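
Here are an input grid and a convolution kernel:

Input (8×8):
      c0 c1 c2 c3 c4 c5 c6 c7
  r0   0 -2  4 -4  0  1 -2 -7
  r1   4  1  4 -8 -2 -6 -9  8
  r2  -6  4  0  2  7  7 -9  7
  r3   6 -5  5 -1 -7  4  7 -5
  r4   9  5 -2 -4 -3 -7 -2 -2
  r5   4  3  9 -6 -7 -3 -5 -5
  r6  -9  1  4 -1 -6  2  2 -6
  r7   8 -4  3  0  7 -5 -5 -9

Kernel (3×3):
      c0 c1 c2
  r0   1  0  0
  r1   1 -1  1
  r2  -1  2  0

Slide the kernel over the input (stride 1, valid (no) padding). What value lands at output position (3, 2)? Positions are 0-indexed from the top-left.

The receptive field on the input at this output position is [5 -1 -7 / -2 -4 -3 / 9 -6 -7]. Elementwise product with the kernel and sum: 5·1 + -2·1 + -4·-1 + -3·1 + 9·-1 + -6·2.

-17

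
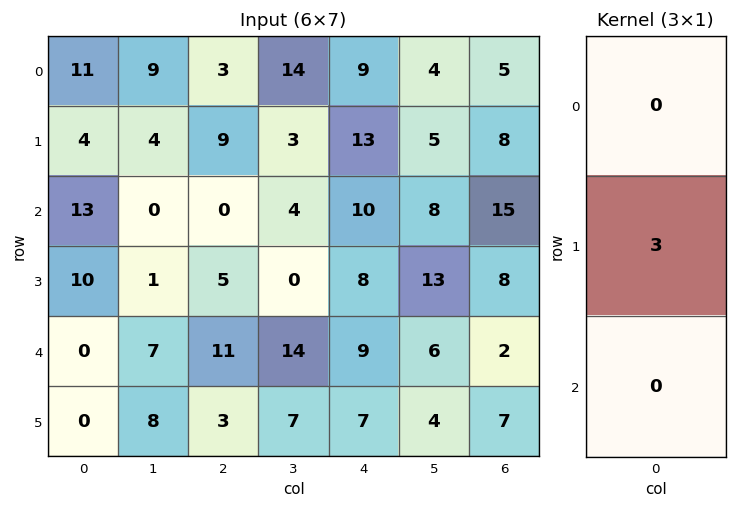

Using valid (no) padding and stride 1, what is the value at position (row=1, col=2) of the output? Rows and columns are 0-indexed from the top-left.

The receptive field on the input at this output position is [9 / 0 / 5]. Elementwise product with the kernel and sum: 0·3.

0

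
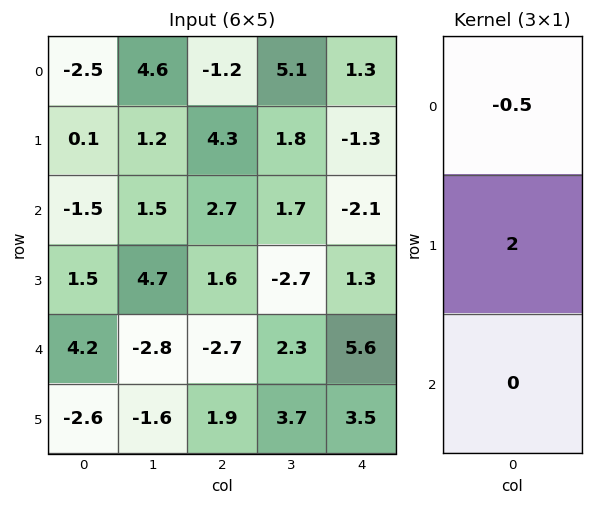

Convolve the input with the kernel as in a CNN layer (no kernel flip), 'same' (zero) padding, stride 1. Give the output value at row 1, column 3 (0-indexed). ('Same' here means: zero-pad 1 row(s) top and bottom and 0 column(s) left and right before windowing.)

1.05

The receptive field on the zero-padded input at this output position is [5.1 / 1.8 / 1.7]. Elementwise product with the kernel and sum: 5.1·-0.5 + 1.8·2.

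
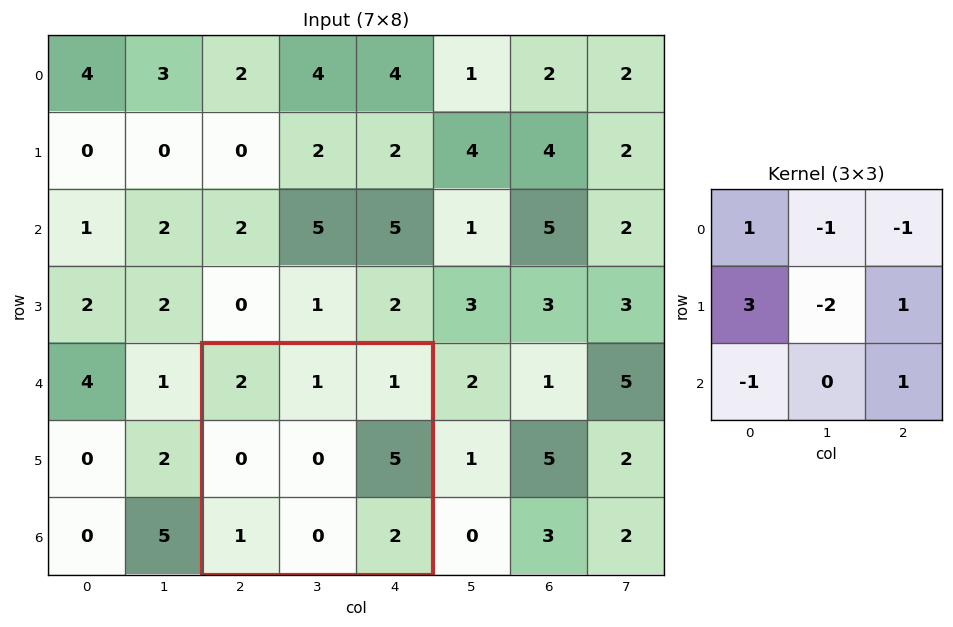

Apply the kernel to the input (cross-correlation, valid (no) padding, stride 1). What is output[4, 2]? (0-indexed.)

6

The receptive field on the input at this output position is [2 1 1 / 0 0 5 / 1 0 2]. Elementwise product with the kernel and sum: 2·1 + 1·-1 + 1·-1 + 0·3 + 0·-2 + 5·1 + 1·-1 + 2·1.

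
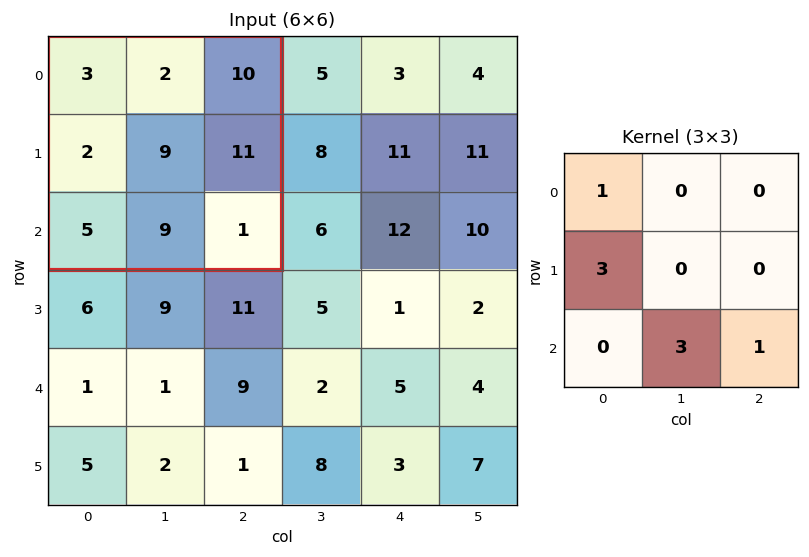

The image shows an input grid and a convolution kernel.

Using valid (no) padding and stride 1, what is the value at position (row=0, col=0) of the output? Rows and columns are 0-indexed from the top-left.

37

The receptive field on the input at this output position is [3 2 10 / 2 9 11 / 5 9 1]. Elementwise product with the kernel and sum: 3·1 + 2·3 + 9·3 + 1·1.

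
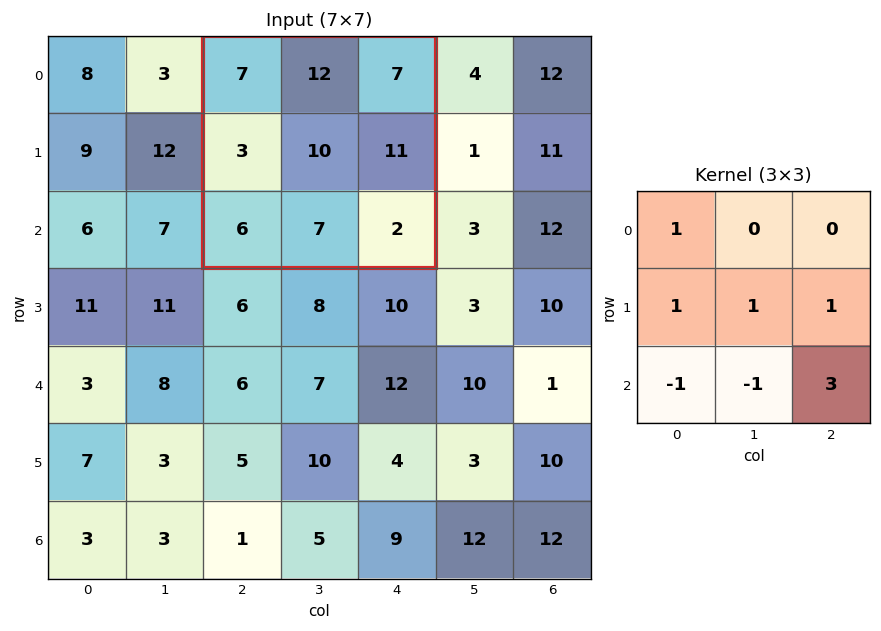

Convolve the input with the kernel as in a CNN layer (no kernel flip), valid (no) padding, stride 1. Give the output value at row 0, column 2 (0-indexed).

24

The receptive field on the input at this output position is [7 12 7 / 3 10 11 / 6 7 2]. Elementwise product with the kernel and sum: 7·1 + 3·1 + 10·1 + 11·1 + 6·-1 + 7·-1 + 2·3.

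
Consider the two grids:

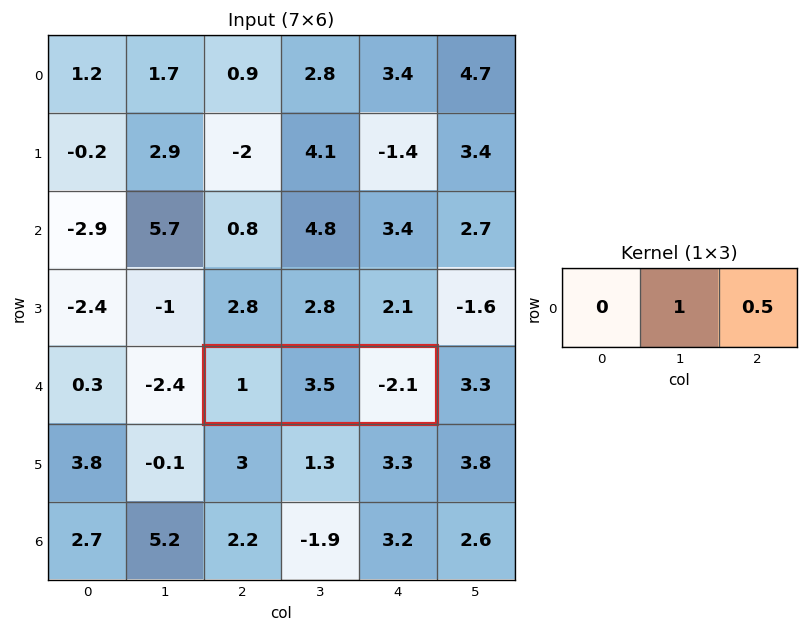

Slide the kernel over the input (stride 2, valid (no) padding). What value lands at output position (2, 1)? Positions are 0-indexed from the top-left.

The receptive field on the input at this output position is [1 3.5 -2.1]. Elementwise product with the kernel and sum: 3.5·1 + -2.1·0.5.

2.45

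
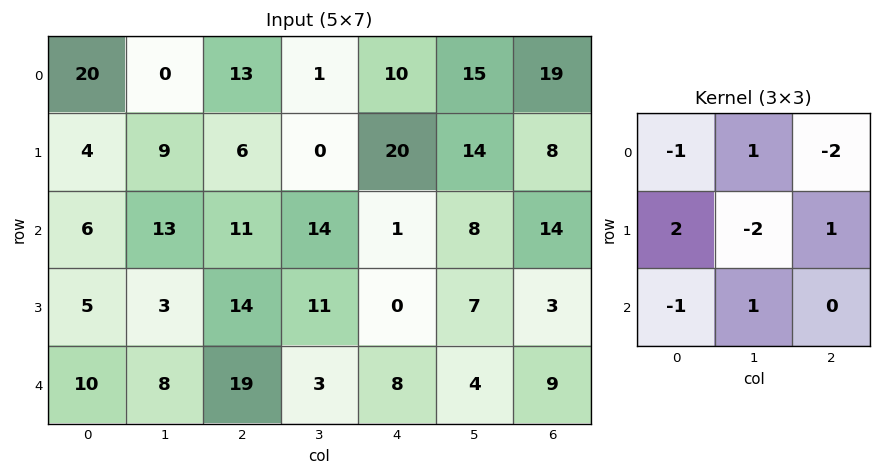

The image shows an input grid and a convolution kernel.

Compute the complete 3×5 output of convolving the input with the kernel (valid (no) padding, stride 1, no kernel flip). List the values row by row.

-43 15 3 -60 -6
-12 26 -54 15 -15
1 -30 -9 5 -36

Output[0,0]: The receptive field on the input at this output position is [20 0 13 / 4 9 6 / 6 13 11]. Elementwise product with the kernel and sum: 20·-1 + 0·1 + 13·-2 + 4·2 + 9·-2 + 6·1 + 6·-1 + 13·1.
Output[0,1]: The receptive field on the input at this output position is [0 13 1 / 9 6 0 / 13 11 14]. Elementwise product with the kernel and sum: 0·-1 + 13·1 + 1·-2 + 9·2 + 6·-2 + 0·1 + 13·-1 + 11·1.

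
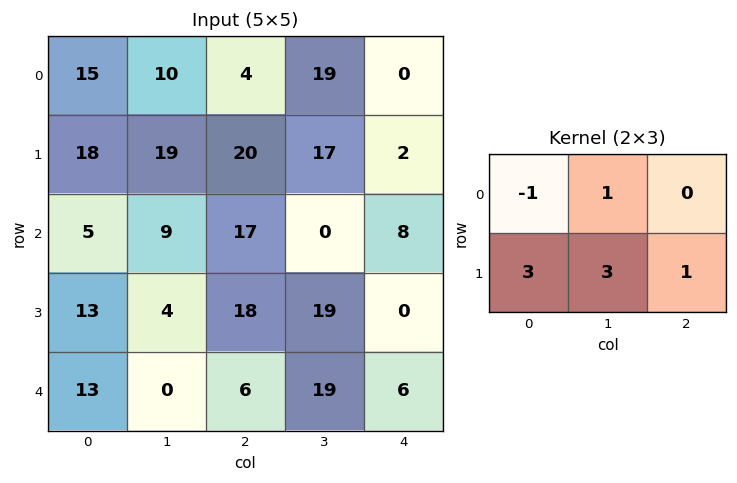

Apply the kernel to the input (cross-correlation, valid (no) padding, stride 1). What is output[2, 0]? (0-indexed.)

The receptive field on the input at this output position is [5 9 17 / 13 4 18]. Elementwise product with the kernel and sum: 5·-1 + 9·1 + 13·3 + 4·3 + 18·1.

73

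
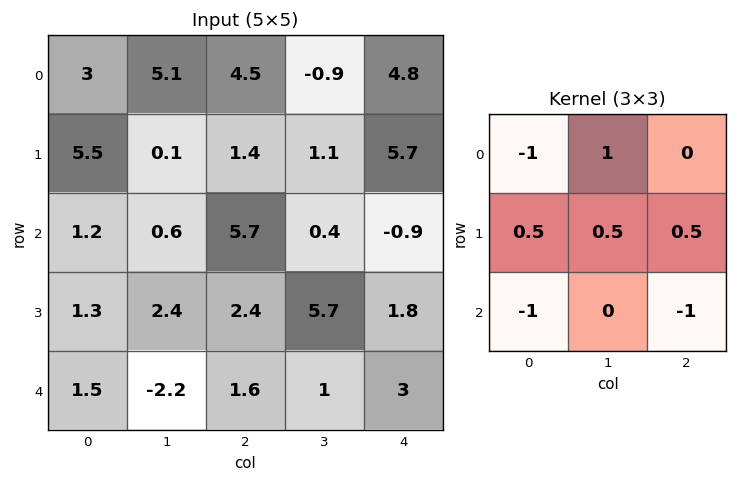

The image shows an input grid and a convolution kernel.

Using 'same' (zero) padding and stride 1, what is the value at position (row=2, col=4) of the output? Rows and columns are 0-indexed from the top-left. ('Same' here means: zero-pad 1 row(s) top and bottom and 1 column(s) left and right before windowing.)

The receptive field on the zero-padded input at this output position is [1.1 5.7 0 / 0.4 -0.9 0 / 5.7 1.8 0]. Elementwise product with the kernel and sum: 1.1·-1 + 5.7·1 + 0.4·0.5 + -0.9·0.5 + 0·0.5 + 5.7·-1 + 0·-1.

-1.35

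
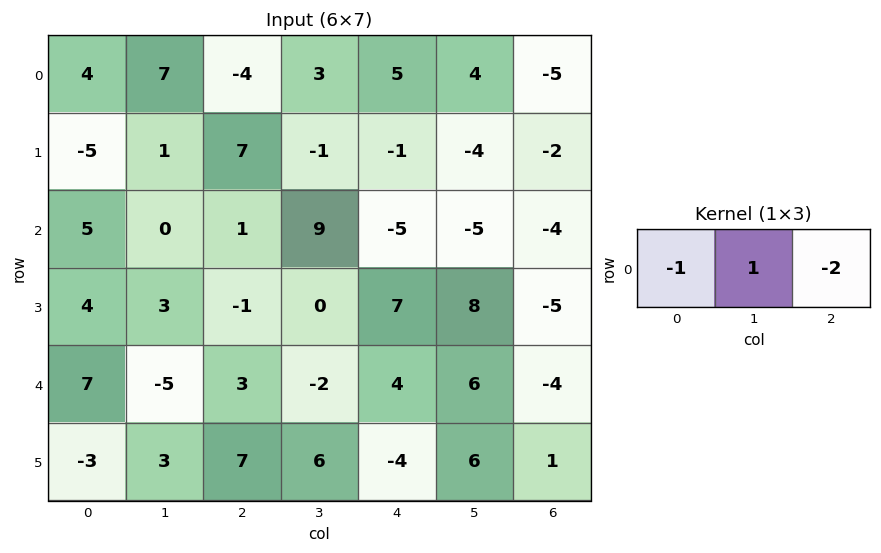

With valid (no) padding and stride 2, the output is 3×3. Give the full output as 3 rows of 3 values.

Output[0,0]: The receptive field on the input at this output position is [4 7 -4]. Elementwise product with the kernel and sum: 4·-1 + 7·1 + -4·-2.

11 -3 9
-7 18 8
-18 -13 10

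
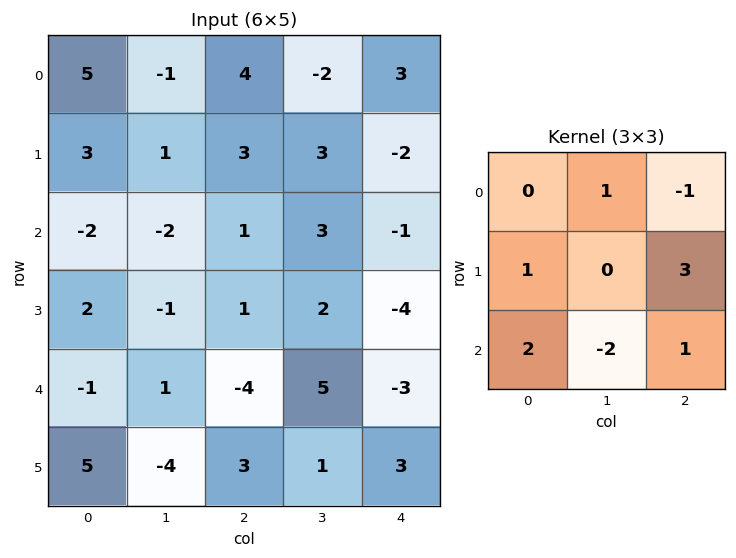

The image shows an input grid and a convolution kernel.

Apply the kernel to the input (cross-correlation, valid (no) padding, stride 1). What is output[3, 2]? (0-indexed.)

The receptive field on the input at this output position is [1 2 -4 / -4 5 -3 / 3 1 3]. Elementwise product with the kernel and sum: 2·1 + -4·-1 + -4·1 + -3·3 + 3·2 + 1·-2 + 3·1.

0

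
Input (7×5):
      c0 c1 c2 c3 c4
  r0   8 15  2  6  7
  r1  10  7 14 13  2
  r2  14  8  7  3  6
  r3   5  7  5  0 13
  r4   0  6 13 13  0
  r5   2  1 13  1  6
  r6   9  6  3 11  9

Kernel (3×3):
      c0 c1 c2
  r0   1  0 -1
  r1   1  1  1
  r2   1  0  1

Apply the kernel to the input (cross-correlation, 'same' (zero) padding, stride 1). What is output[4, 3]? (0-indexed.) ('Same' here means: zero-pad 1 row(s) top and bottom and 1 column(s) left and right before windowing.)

37

The receptive field on the zero-padded input at this output position is [5 0 13 / 13 13 0 / 13 1 6]. Elementwise product with the kernel and sum: 5·1 + 13·-1 + 13·1 + 13·1 + 0·1 + 13·1 + 6·1.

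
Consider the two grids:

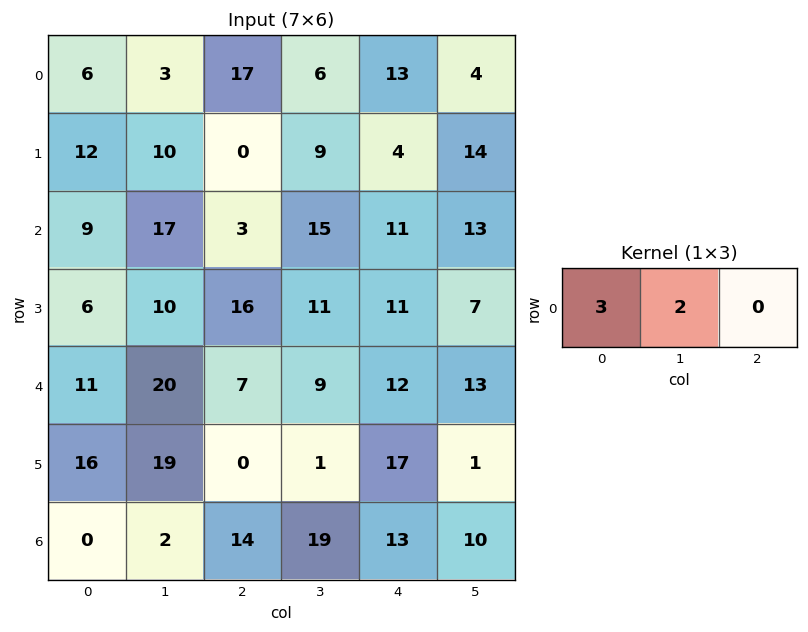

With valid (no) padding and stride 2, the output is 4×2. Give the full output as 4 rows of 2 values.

24 63
61 39
73 39
4 80

Output[0,0]: The receptive field on the input at this output position is [6 3 17]. Elementwise product with the kernel and sum: 6·3 + 3·2.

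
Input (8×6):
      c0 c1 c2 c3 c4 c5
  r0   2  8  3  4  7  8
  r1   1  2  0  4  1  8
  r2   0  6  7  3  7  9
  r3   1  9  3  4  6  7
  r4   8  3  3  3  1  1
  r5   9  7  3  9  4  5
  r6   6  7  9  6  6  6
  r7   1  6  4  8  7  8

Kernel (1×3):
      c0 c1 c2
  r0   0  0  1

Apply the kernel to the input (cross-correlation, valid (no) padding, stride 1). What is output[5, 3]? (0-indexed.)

5

The receptive field on the input at this output position is [9 4 5]. Elementwise product with the kernel and sum: 5·1.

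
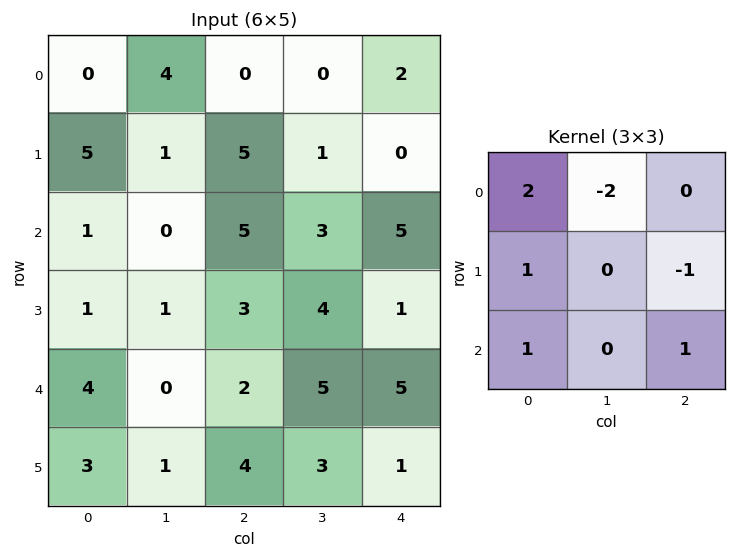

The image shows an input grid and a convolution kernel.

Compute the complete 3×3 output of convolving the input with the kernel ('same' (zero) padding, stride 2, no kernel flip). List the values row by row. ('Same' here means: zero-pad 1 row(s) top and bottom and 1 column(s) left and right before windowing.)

-3 6 1
-9 -6 9
-1 -5 14

Output[0,0]: The receptive field on the zero-padded input at this output position is [0 0 0 / 0 0 4 / 0 5 1]. Elementwise product with the kernel and sum: 0·2 + 0·-2 + 0·1 + 4·-1 + 0·1 + 1·1.
Output[0,1]: The receptive field on the zero-padded input at this output position is [0 0 0 / 4 0 0 / 1 5 1]. Elementwise product with the kernel and sum: 0·2 + 0·-2 + 4·1 + 0·-1 + 1·1 + 1·1.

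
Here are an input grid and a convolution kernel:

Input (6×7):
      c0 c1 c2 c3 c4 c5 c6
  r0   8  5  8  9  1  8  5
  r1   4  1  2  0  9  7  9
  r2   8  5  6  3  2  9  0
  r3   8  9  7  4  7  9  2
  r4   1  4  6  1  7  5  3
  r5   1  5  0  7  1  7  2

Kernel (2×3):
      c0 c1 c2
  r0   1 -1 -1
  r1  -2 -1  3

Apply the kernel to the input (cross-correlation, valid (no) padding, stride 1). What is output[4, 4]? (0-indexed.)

-4

The receptive field on the input at this output position is [7 5 3 / 1 7 2]. Elementwise product with the kernel and sum: 7·1 + 5·-1 + 3·-1 + 1·-2 + 7·-1 + 2·3.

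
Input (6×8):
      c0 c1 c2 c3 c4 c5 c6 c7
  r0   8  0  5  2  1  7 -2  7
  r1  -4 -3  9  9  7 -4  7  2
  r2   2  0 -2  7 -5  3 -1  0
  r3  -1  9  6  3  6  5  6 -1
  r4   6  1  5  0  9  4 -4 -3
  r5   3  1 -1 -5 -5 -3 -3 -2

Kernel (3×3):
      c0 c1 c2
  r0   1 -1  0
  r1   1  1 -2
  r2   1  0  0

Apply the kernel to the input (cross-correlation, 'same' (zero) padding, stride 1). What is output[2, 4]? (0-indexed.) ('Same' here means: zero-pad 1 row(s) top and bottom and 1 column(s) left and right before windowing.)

The receptive field on the zero-padded input at this output position is [9 7 -4 / 7 -5 3 / 3 6 5]. Elementwise product with the kernel and sum: 9·1 + 7·-1 + 7·1 + -5·1 + 3·-2 + 3·1.

1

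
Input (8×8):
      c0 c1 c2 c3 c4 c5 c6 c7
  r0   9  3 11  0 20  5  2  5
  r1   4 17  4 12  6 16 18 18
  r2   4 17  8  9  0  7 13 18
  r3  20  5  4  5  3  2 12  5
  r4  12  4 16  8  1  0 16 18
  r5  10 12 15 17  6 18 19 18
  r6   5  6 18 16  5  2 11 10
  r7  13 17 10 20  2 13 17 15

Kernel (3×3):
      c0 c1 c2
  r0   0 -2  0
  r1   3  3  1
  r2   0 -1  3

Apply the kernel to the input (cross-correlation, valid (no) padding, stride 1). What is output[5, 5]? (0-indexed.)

39

The receptive field on the input at this output position is [18 19 18 / 2 11 10 / 13 17 15]. Elementwise product with the kernel and sum: 19·-2 + 2·3 + 11·3 + 10·1 + 17·-1 + 15·3.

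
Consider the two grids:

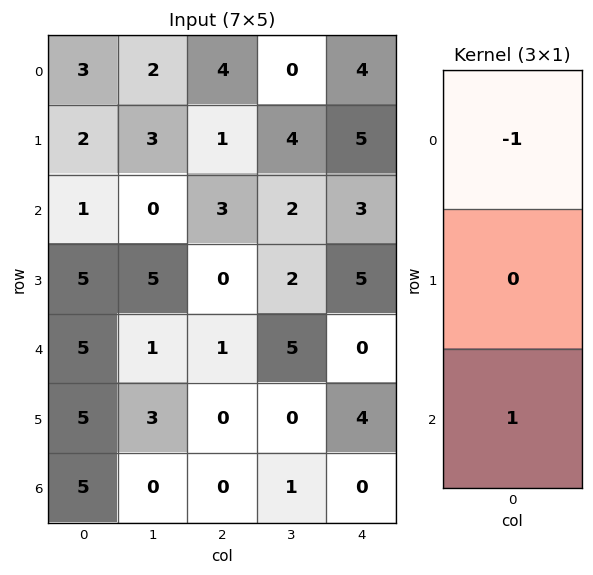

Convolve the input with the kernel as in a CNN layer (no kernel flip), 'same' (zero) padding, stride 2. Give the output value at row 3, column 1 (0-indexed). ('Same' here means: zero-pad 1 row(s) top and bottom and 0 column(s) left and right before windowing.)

0

The receptive field on the zero-padded input at this output position is [0 / 0 / 0]. Elementwise product with the kernel and sum: 0·-1 + 0·1.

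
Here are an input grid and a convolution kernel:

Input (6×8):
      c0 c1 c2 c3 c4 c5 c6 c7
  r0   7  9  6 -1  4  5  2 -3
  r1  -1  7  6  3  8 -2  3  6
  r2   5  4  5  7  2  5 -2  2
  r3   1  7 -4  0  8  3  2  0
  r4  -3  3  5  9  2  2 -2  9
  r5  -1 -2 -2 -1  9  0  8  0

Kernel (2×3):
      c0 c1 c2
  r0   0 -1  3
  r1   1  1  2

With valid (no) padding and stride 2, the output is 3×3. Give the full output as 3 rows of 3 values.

27 38 13
11 11 4
5 12 17

Output[0,0]: The receptive field on the input at this output position is [7 9 6 / -1 7 6]. Elementwise product with the kernel and sum: 9·-1 + 6·3 + -1·1 + 7·1 + 6·2.
Output[0,1]: The receptive field on the input at this output position is [6 -1 4 / 6 3 8]. Elementwise product with the kernel and sum: -1·-1 + 4·3 + 6·1 + 3·1 + 8·2.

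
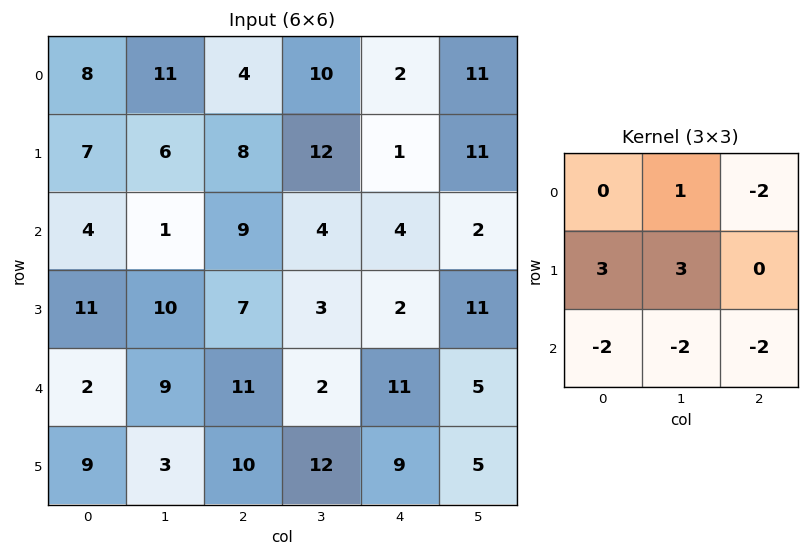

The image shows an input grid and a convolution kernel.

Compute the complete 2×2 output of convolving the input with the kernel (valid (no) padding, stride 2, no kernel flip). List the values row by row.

14 32
2 -22

Output[0,0]: The receptive field on the input at this output position is [8 11 4 / 7 6 8 / 4 1 9]. Elementwise product with the kernel and sum: 11·1 + 4·-2 + 7·3 + 6·3 + 4·-2 + 1·-2 + 9·-2.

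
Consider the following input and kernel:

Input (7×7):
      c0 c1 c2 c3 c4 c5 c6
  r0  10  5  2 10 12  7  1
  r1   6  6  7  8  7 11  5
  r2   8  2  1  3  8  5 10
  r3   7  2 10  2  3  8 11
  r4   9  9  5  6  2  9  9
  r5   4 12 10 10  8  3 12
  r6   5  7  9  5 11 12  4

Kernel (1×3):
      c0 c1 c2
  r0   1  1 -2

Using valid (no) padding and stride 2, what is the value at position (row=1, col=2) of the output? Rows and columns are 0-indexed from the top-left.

The receptive field on the input at this output position is [8 5 10]. Elementwise product with the kernel and sum: 8·1 + 5·1 + 10·-2.

-7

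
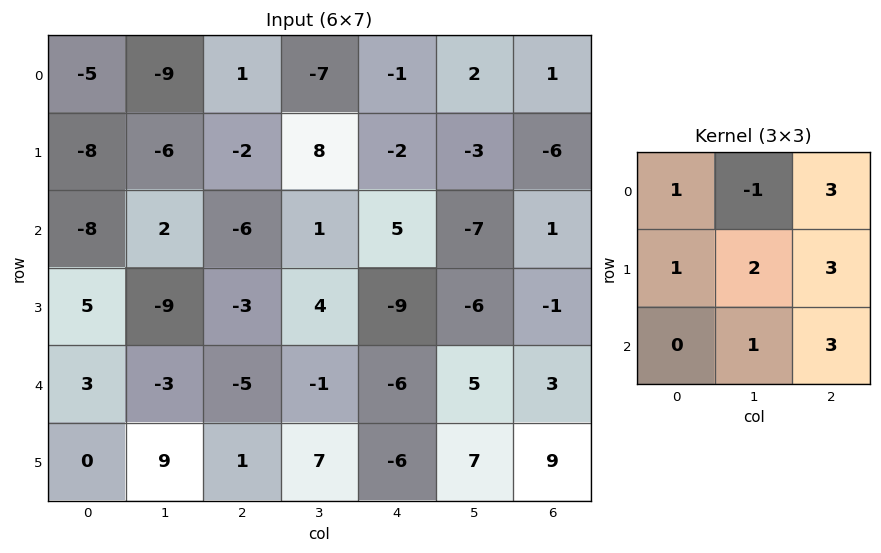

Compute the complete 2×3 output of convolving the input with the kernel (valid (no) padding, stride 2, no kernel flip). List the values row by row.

Output[0,0]: The receptive field on the input at this output position is [-5 -9 1 / -8 -6 -2 / -8 2 -6]. Elementwise product with the kernel and sum: -5·1 + -9·-1 + 1·3 + -8·1 + -6·2 + -2·3 + 2·1 + -6·3.
Output[0,1]: The receptive field on the input at this output position is [1 -7 -1 / -2 8 -2 / -6 1 5]. Elementwise product with the kernel and sum: 1·1 + -7·-1 + -1·3 + -2·1 + 8·2 + -2·3 + 1·1 + 5·3.

-35 29 -30
-68 -33 5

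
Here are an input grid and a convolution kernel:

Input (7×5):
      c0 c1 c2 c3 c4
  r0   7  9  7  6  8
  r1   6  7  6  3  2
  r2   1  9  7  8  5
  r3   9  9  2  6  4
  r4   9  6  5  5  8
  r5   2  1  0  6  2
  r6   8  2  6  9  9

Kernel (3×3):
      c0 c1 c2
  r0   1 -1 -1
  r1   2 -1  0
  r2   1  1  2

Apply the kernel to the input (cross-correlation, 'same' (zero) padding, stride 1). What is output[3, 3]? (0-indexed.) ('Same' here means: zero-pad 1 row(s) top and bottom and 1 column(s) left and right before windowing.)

18

The receptive field on the zero-padded input at this output position is [7 8 5 / 2 6 4 / 5 5 8]. Elementwise product with the kernel and sum: 7·1 + 8·-1 + 5·-1 + 2·2 + 6·-1 + 5·1 + 5·1 + 8·2.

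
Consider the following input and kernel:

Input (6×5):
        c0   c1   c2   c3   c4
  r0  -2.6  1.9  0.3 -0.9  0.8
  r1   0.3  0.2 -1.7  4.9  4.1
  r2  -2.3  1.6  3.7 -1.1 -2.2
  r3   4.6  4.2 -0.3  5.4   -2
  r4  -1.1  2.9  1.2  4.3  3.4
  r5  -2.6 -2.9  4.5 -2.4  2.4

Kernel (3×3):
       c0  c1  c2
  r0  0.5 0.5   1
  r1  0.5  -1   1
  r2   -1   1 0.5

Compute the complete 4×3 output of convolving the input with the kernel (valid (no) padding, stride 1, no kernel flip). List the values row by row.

Output[0,0]: The receptive field on the input at this output position is [-2.6 1.9 0.3 / 0.3 0.2 -1.7 / -2.3 1.6 3.7]. Elementwise product with the kernel and sum: -2.6·0.5 + 1.9·0.5 + 0.3·1 + 0.3·0.5 + 0.2·-1 + -1.7·1 + -2.3·-1 + 1.6·1 + 3.7·0.5.

3.95 8.45 -7.05
-1.05 -1.65 11.15
5.75 9.8 -3.65
3.8 18.1 -5.45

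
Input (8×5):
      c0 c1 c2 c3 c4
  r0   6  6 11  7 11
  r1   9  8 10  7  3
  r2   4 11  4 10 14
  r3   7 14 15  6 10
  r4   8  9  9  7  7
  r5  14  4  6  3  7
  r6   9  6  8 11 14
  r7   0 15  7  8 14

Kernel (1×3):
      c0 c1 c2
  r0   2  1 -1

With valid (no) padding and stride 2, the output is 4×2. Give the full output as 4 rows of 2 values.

7 18
15 4
16 18
16 13

Output[0,0]: The receptive field on the input at this output position is [6 6 11]. Elementwise product with the kernel and sum: 6·2 + 6·1 + 11·-1.
Output[0,1]: The receptive field on the input at this output position is [11 7 11]. Elementwise product with the kernel and sum: 11·2 + 7·1 + 11·-1.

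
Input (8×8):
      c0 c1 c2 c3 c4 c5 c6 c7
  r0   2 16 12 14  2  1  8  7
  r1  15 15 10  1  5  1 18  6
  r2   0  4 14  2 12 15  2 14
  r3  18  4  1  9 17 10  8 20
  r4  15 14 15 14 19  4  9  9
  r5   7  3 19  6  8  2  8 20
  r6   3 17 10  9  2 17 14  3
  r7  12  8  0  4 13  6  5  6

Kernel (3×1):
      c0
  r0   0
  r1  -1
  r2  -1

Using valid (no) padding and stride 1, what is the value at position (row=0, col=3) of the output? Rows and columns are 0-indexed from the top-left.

-3

The receptive field on the input at this output position is [14 / 1 / 2]. Elementwise product with the kernel and sum: 1·-1 + 2·-1.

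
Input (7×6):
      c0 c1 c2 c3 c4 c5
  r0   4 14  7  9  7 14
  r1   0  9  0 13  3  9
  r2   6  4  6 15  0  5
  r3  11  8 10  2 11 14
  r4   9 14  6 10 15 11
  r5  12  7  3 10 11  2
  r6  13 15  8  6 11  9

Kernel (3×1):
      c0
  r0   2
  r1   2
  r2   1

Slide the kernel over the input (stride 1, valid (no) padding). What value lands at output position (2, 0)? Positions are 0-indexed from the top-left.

43

The receptive field on the input at this output position is [6 / 11 / 9]. Elementwise product with the kernel and sum: 6·2 + 11·2 + 9·1.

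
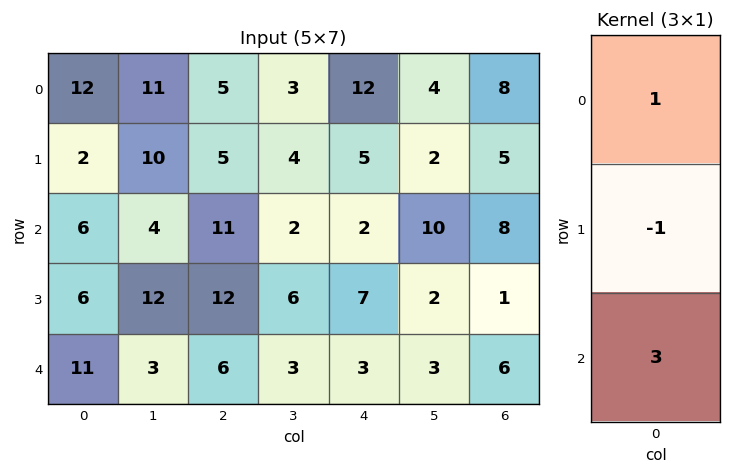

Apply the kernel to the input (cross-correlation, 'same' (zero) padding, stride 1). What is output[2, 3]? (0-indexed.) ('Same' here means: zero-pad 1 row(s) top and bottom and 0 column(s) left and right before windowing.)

20

The receptive field on the zero-padded input at this output position is [4 / 2 / 6]. Elementwise product with the kernel and sum: 4·1 + 2·-1 + 6·3.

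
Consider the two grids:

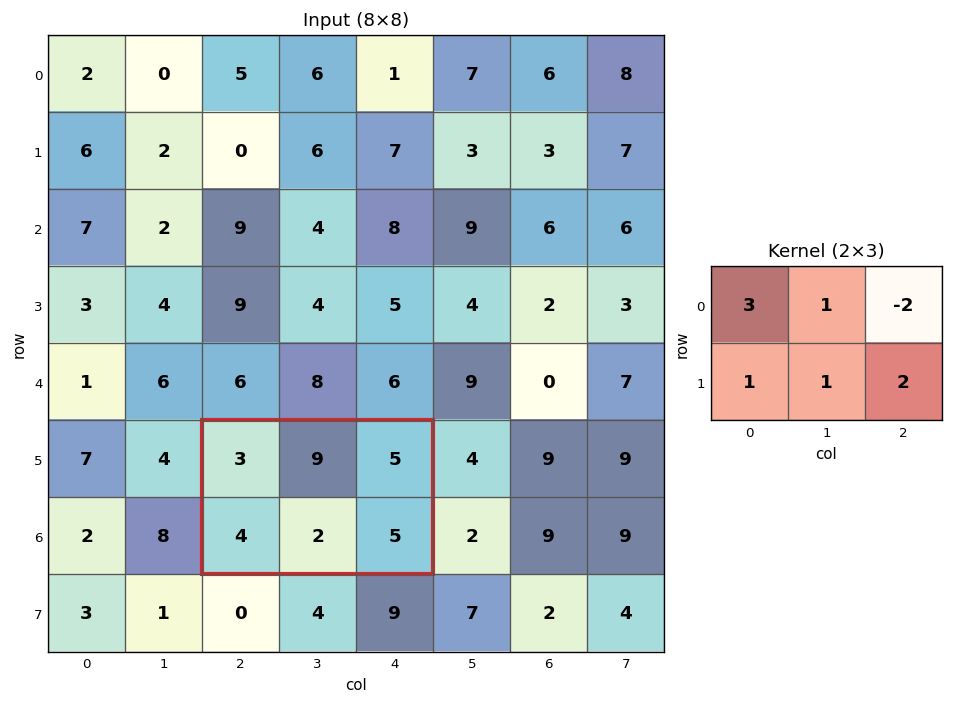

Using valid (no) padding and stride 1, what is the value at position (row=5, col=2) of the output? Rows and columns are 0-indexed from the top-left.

The receptive field on the input at this output position is [3 9 5 / 4 2 5]. Elementwise product with the kernel and sum: 3·3 + 9·1 + 5·-2 + 4·1 + 2·1 + 5·2.

24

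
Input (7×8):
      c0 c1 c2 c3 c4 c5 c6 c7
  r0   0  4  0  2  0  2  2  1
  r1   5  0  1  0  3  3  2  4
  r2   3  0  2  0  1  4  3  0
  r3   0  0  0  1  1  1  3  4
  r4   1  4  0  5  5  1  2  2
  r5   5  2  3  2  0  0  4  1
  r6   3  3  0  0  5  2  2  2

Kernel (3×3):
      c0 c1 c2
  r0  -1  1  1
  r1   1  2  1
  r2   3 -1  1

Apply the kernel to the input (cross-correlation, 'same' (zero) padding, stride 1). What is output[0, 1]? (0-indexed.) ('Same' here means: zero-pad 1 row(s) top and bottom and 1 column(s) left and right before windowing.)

The receptive field on the zero-padded input at this output position is [0 0 0 / 0 4 0 / 5 0 1]. Elementwise product with the kernel and sum: 0·-1 + 0·1 + 0·1 + 0·1 + 4·2 + 0·1 + 5·3 + 0·-1 + 1·1.

24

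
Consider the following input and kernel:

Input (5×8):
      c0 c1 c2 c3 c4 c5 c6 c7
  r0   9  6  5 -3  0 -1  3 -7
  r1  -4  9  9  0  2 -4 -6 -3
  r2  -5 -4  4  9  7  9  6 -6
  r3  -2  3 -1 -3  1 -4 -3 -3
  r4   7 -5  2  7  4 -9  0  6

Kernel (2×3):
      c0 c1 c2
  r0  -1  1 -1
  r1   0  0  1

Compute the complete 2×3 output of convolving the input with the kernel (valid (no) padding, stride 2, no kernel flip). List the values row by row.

1 -6 -10
-4 -1 -7

Output[0,0]: The receptive field on the input at this output position is [9 6 5 / -4 9 9]. Elementwise product with the kernel and sum: 9·-1 + 6·1 + 5·-1 + 9·1.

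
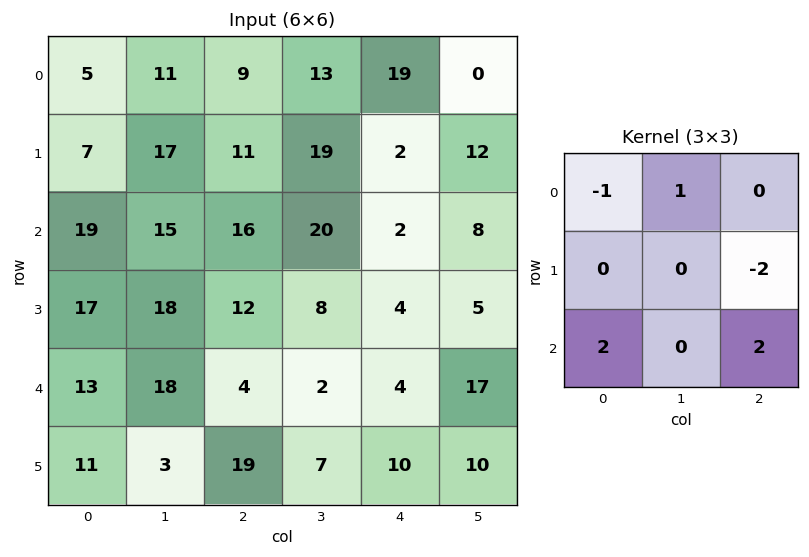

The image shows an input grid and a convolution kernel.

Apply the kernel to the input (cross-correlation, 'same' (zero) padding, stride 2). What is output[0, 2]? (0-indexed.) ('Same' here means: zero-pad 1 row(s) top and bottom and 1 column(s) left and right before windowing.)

62

The receptive field on the zero-padded input at this output position is [0 0 0 / 13 19 0 / 19 2 12]. Elementwise product with the kernel and sum: 0·-1 + 0·1 + 0·-2 + 19·2 + 12·2.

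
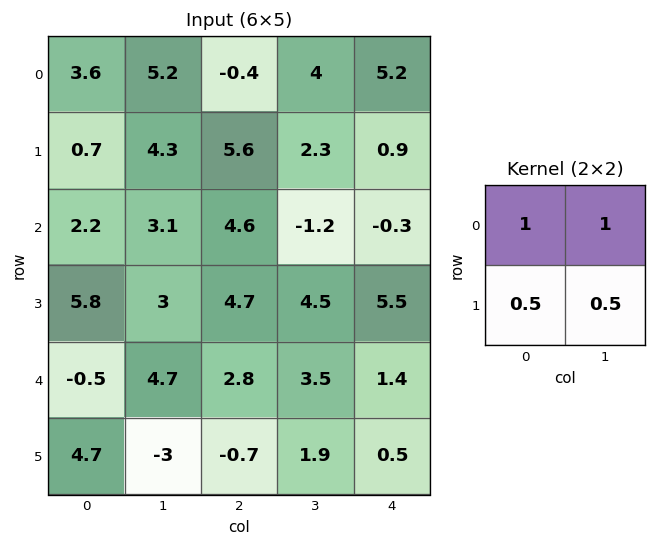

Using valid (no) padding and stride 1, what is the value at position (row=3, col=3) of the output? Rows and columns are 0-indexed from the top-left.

12.45

The receptive field on the input at this output position is [4.5 5.5 / 3.5 1.4]. Elementwise product with the kernel and sum: 4.5·1 + 5.5·1 + 3.5·0.5 + 1.4·0.5.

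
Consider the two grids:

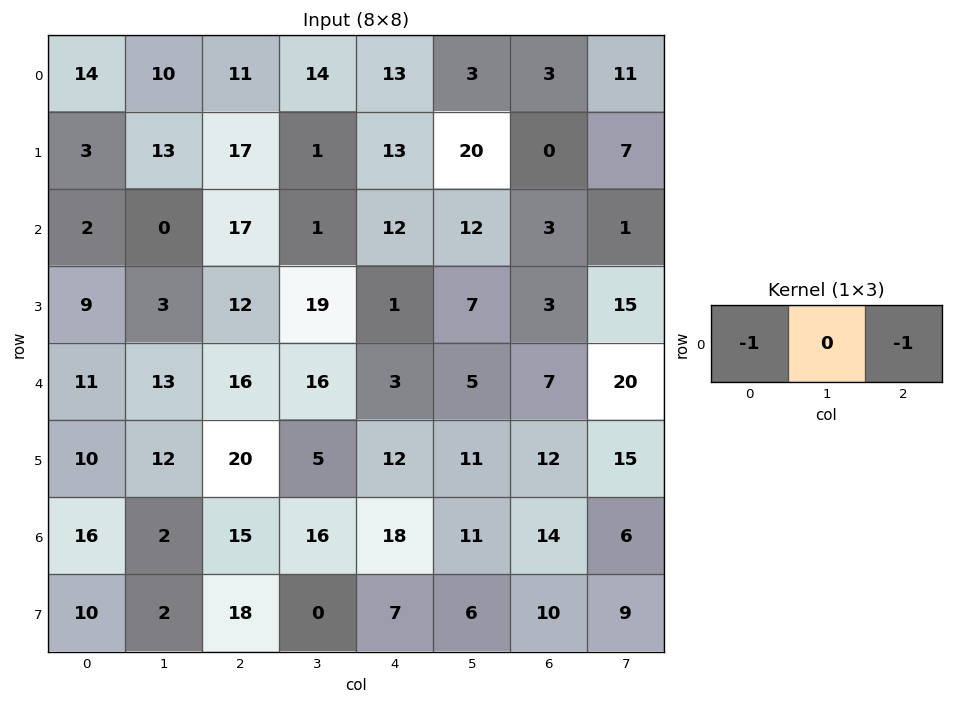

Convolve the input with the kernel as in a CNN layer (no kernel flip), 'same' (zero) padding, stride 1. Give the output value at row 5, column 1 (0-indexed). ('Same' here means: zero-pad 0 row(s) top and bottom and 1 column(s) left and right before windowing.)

The receptive field on the zero-padded input at this output position is [10 12 20]. Elementwise product with the kernel and sum: 10·-1 + 20·-1.

-30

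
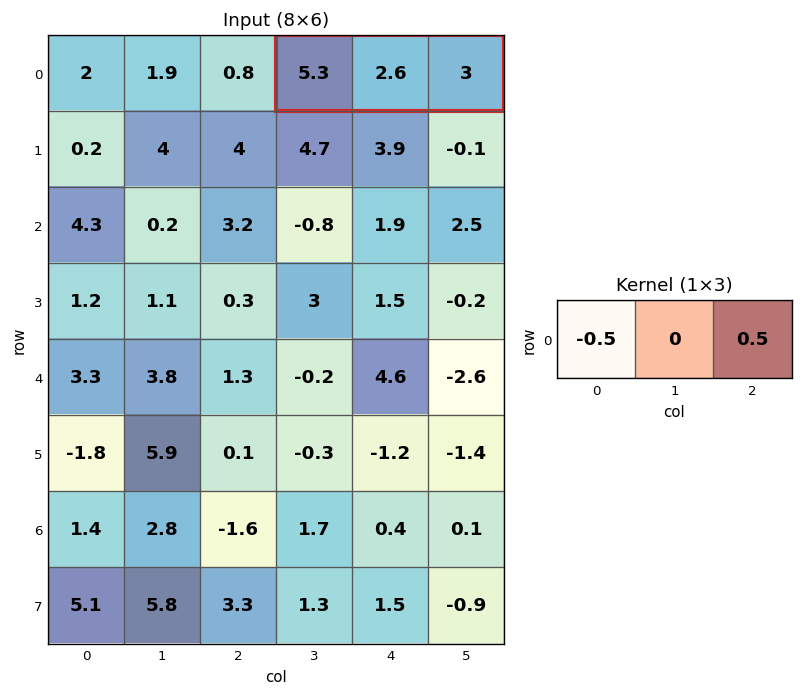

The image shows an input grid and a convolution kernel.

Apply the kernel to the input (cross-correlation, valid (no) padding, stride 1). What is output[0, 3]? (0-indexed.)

The receptive field on the input at this output position is [5.3 2.6 3]. Elementwise product with the kernel and sum: 5.3·-0.5 + 3·0.5.

-1.15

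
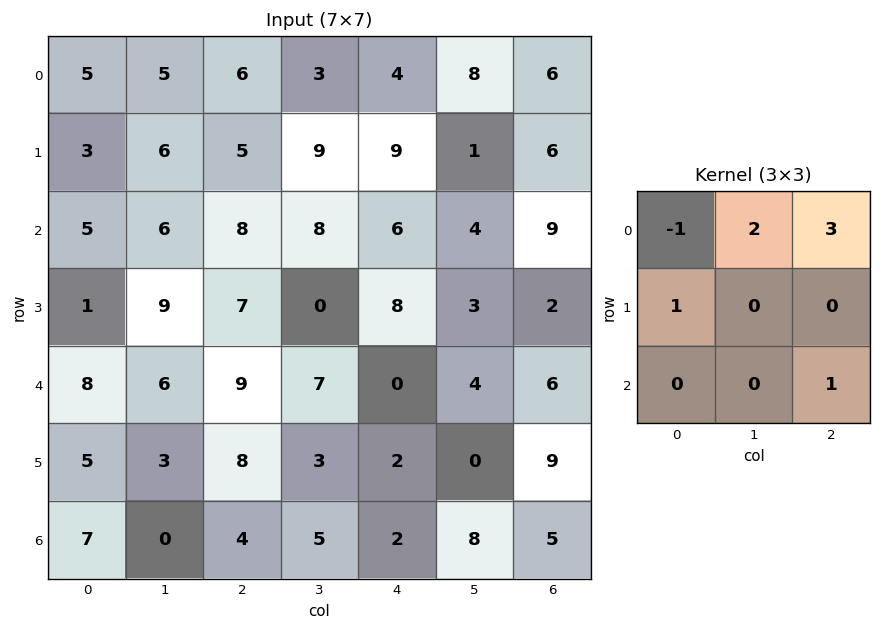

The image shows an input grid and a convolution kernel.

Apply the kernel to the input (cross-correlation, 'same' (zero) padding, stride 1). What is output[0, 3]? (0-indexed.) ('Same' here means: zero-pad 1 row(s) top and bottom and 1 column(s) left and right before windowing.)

The receptive field on the zero-padded input at this output position is [0 0 0 / 6 3 4 / 5 9 9]. Elementwise product with the kernel and sum: 0·-1 + 0·2 + 0·3 + 6·1 + 9·1.

15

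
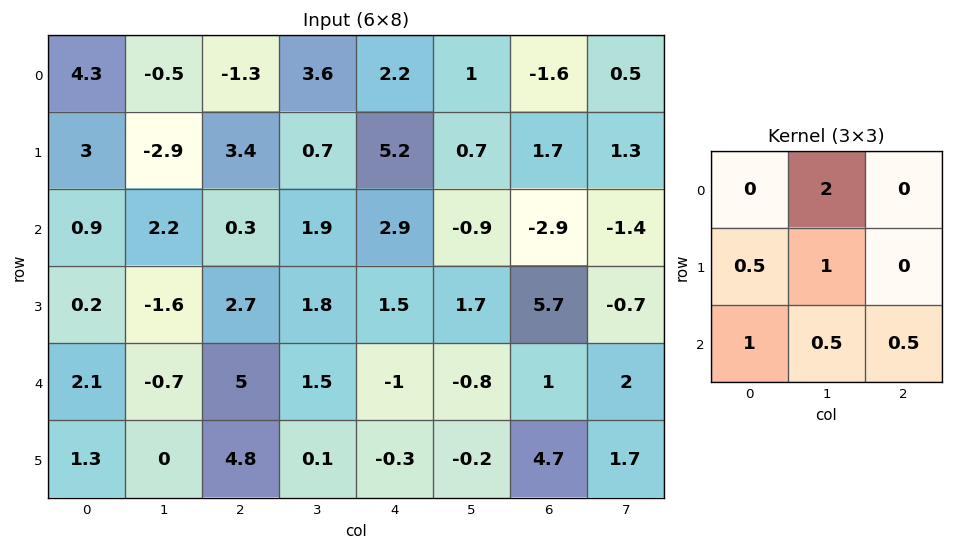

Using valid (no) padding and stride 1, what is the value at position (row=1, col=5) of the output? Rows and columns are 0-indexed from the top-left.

4.25

The receptive field on the input at this output position is [0.7 1.7 1.3 / -0.9 -2.9 -1.4 / 1.7 5.7 -0.7]. Elementwise product with the kernel and sum: 1.7·2 + -0.9·0.5 + -2.9·1 + 1.7·1 + 5.7·0.5 + -0.7·0.5.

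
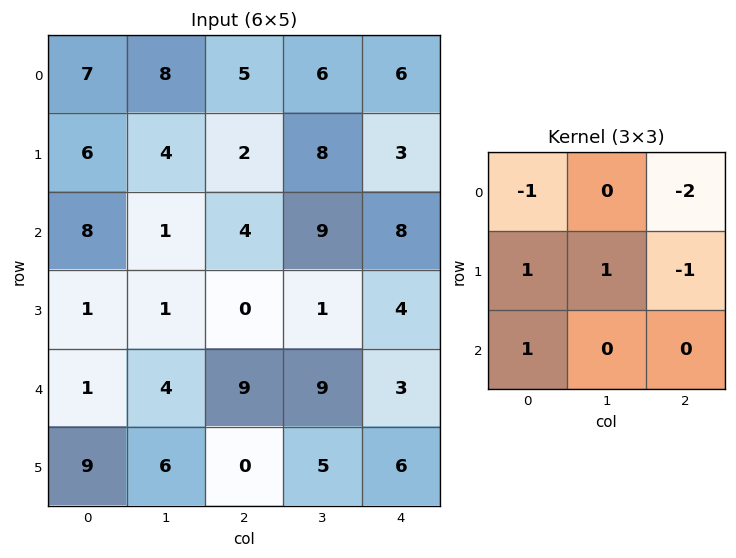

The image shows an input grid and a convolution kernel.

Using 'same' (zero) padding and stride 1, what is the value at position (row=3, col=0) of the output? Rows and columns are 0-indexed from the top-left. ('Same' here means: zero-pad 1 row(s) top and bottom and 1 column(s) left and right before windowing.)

-2

The receptive field on the zero-padded input at this output position is [0 8 1 / 0 1 1 / 0 1 4]. Elementwise product with the kernel and sum: 0·-1 + 1·-2 + 0·1 + 1·1 + 1·-1 + 0·1.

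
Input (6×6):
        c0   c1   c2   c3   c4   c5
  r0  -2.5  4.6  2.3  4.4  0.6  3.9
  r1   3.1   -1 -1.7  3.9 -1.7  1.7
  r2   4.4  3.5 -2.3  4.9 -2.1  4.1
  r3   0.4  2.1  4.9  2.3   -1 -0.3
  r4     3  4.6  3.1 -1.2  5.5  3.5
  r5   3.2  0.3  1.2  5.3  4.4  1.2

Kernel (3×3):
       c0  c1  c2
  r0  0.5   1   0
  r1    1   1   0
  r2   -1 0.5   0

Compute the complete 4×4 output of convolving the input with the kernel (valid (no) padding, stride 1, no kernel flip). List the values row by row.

Output[0,0]: The receptive field on the input at this output position is [-2.5 4.6 2.3 / 3.1 -1 -1.7 / 4.4 3.5 -2.3]. Elementwise product with the kernel and sum: -2.5·0.5 + 4.6·1 + 3.1·1 + -1·1 + 4.4·-1 + 3.5·0.5.

2.8 -2.75 12.5 -0.95
9.1 -0.65 1.9 0.25
7.5 3.4 7.25 5.6
6.85 13.95 8.1 1.35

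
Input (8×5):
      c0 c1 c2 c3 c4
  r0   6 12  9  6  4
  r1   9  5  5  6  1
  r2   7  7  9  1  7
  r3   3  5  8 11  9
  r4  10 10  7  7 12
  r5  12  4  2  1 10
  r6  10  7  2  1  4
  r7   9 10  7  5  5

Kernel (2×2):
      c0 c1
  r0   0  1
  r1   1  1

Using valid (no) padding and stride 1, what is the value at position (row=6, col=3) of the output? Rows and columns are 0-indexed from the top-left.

14

The receptive field on the input at this output position is [1 4 / 5 5]. Elementwise product with the kernel and sum: 4·1 + 5·1 + 5·1.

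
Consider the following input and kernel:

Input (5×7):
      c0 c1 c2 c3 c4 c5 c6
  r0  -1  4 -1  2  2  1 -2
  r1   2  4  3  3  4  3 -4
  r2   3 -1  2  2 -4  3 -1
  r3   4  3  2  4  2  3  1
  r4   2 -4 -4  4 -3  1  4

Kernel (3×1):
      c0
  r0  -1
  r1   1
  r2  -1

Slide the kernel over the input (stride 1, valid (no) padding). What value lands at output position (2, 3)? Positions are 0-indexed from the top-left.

-2

The receptive field on the input at this output position is [2 / 4 / 4]. Elementwise product with the kernel and sum: 2·-1 + 4·1 + 4·-1.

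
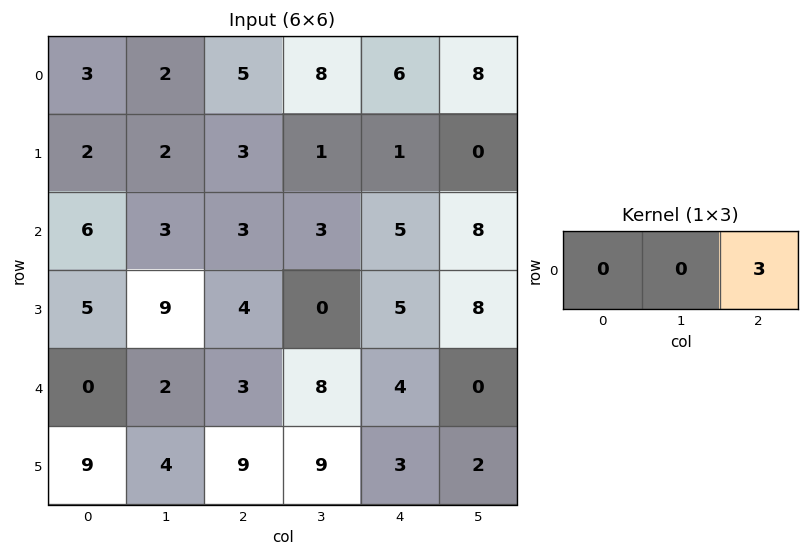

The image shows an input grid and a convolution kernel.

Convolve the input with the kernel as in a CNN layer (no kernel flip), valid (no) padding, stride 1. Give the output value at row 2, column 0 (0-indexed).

The receptive field on the input at this output position is [6 3 3]. Elementwise product with the kernel and sum: 3·3.

9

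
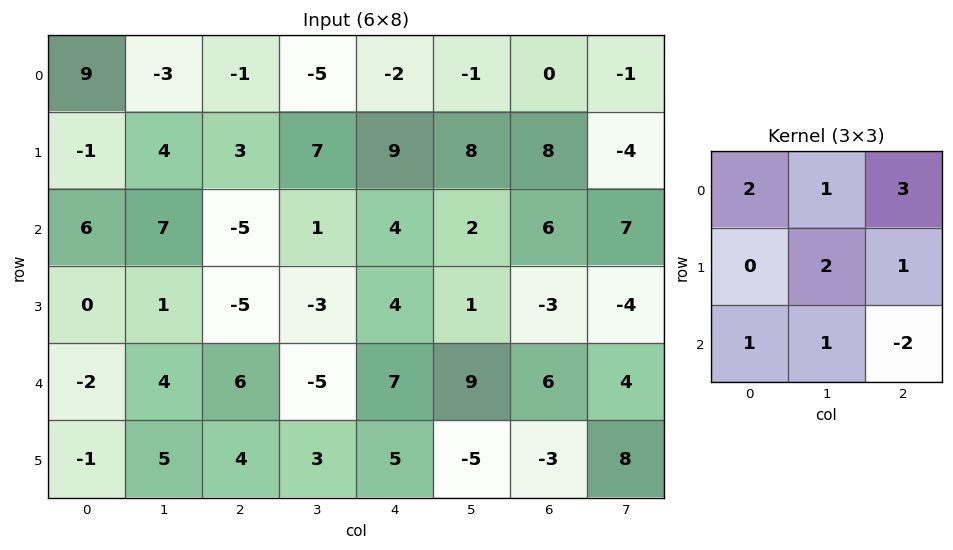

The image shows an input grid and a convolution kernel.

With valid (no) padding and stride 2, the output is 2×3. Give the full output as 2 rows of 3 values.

Output[0,0]: The receptive field on the input at this output position is [9 -3 -1 / -1 4 3 / 6 7 -5]. Elementwise product with the kernel and sum: 9·2 + -3·1 + -1·3 + 4·2 + 3·1 + 6·1 + 7·1 + -5·-2.
Output[0,1]: The receptive field on the input at this output position is [-1 -5 -2 / 3 7 9 / -5 1 4]. Elementwise product with the kernel and sum: -1·2 + -5·1 + -2·3 + 7·2 + 9·1 + -5·1 + 1·1 + 4·-2.

46 -2 13
-9 -12 31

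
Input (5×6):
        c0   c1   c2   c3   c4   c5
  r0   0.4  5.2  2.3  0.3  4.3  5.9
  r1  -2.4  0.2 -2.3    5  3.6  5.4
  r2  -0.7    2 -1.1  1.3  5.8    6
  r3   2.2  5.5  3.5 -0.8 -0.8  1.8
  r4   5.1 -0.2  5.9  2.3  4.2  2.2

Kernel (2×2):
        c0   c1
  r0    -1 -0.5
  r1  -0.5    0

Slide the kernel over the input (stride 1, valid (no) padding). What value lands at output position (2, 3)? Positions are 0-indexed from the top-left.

-3.8

The receptive field on the input at this output position is [1.3 5.8 / -0.8 -0.8]. Elementwise product with the kernel and sum: 1.3·-1 + 5.8·-0.5 + -0.8·-0.5.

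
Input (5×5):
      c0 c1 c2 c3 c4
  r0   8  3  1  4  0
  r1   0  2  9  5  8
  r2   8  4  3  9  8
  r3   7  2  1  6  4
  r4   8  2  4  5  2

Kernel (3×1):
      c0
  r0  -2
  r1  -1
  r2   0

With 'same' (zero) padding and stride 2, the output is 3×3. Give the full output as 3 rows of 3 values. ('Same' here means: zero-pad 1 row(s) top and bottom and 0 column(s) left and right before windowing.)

Output[0,0]: The receptive field on the zero-padded input at this output position is [0 / 8 / 0]. Elementwise product with the kernel and sum: 0·-2 + 8·-1.

-8 -1 0
-8 -21 -24
-22 -6 -10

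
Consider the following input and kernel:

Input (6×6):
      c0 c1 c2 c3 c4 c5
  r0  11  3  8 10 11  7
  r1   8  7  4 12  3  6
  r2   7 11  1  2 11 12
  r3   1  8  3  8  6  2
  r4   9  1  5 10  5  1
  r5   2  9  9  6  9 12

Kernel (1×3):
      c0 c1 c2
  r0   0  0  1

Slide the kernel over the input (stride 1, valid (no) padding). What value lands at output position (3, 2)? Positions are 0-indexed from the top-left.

6

The receptive field on the input at this output position is [3 8 6]. Elementwise product with the kernel and sum: 6·1.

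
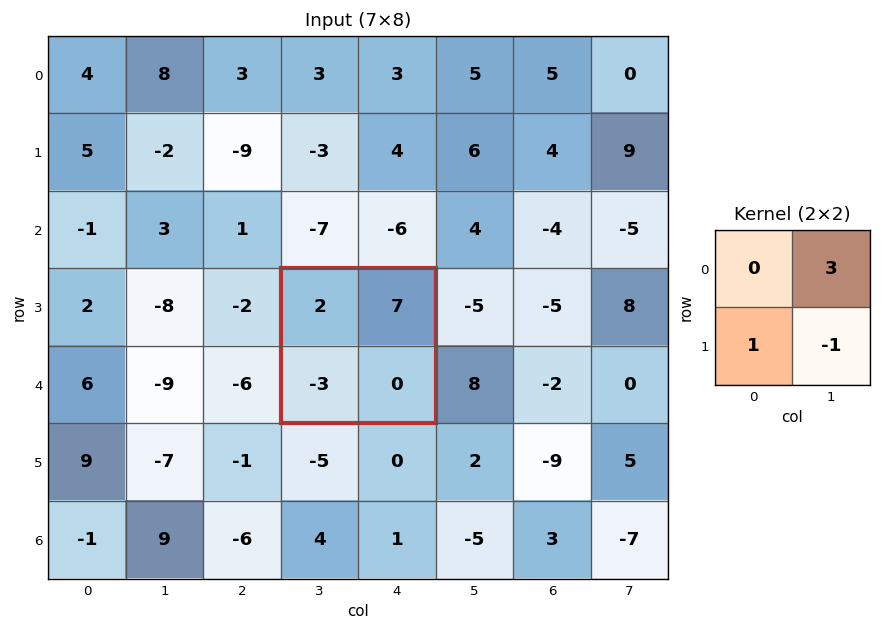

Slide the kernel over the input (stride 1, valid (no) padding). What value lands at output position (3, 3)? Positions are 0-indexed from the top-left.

The receptive field on the input at this output position is [2 7 / -3 0]. Elementwise product with the kernel and sum: 7·3 + -3·1 + 0·-1.

18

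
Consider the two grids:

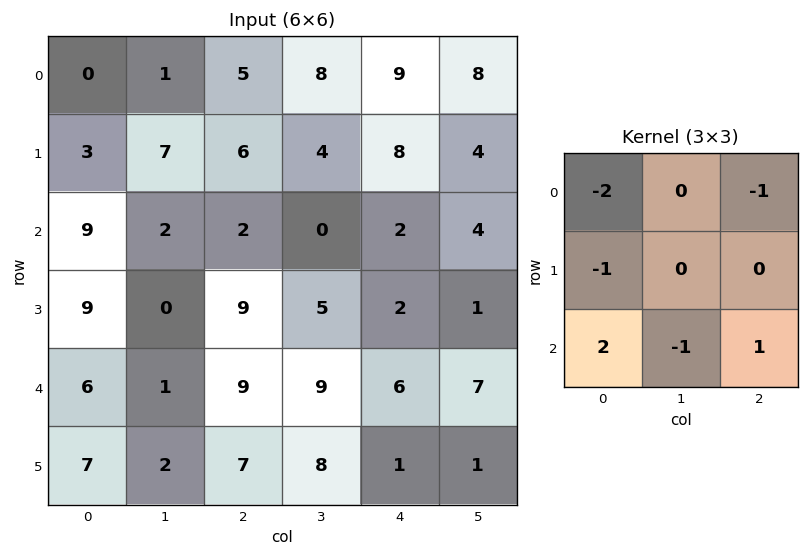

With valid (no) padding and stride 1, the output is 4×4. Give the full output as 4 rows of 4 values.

Output[0,0]: The receptive field on the input at this output position is [0 1 5 / 3 7 6 / 9 2 2]. Elementwise product with the kernel and sum: 0·-2 + 5·-1 + 3·-1 + 9·2 + 2·-1 + 2·1.

10 -15 -19 -26
6 -24 -7 -3
-9 -2 0 10
-14 -1 -22 -4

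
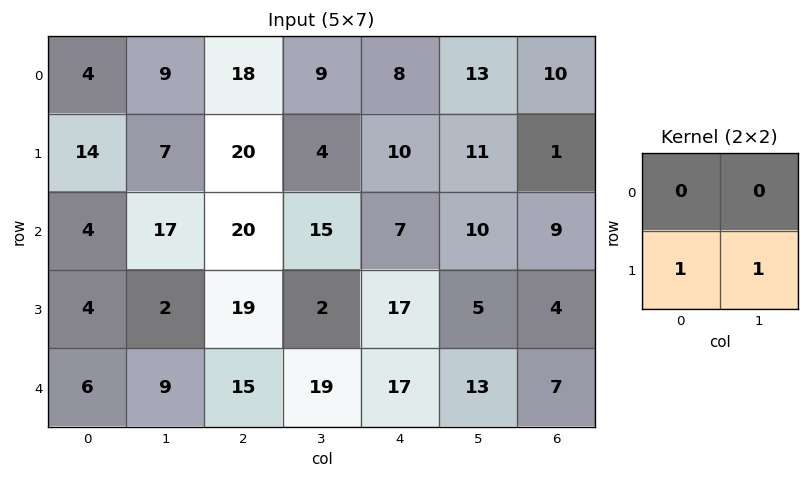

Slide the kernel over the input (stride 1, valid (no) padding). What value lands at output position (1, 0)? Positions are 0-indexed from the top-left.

21

The receptive field on the input at this output position is [14 7 / 4 17]. Elementwise product with the kernel and sum: 4·1 + 17·1.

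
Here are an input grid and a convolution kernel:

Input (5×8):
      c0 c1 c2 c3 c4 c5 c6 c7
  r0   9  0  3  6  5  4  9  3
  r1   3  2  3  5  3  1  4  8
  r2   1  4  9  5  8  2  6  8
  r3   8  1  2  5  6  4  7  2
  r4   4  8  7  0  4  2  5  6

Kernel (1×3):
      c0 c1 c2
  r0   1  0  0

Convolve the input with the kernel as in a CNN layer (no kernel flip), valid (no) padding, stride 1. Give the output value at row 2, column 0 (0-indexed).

1

The receptive field on the input at this output position is [1 4 9]. Elementwise product with the kernel and sum: 1·1.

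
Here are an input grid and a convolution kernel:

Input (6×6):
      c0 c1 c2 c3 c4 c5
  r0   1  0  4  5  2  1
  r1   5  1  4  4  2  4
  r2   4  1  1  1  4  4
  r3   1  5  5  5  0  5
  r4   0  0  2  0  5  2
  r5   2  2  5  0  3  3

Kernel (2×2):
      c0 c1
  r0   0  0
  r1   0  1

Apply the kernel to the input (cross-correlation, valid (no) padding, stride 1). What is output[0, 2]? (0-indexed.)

4

The receptive field on the input at this output position is [4 5 / 4 4]. Elementwise product with the kernel and sum: 4·1.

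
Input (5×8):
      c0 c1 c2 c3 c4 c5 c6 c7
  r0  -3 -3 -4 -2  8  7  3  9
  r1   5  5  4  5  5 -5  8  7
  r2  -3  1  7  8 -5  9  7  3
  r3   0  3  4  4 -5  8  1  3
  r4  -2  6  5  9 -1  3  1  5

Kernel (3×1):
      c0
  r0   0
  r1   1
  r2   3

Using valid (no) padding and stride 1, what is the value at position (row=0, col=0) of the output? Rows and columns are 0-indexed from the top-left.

The receptive field on the input at this output position is [-3 / 5 / -3]. Elementwise product with the kernel and sum: 5·1 + -3·3.

-4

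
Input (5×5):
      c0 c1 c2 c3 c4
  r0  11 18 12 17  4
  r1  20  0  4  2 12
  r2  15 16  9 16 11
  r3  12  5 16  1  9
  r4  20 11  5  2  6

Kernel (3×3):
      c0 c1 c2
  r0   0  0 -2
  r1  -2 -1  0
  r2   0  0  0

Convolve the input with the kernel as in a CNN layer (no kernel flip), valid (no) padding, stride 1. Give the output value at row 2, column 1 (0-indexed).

-58

The receptive field on the input at this output position is [16 9 16 / 5 16 1 / 11 5 2]. Elementwise product with the kernel and sum: 16·-2 + 5·-2 + 16·-1.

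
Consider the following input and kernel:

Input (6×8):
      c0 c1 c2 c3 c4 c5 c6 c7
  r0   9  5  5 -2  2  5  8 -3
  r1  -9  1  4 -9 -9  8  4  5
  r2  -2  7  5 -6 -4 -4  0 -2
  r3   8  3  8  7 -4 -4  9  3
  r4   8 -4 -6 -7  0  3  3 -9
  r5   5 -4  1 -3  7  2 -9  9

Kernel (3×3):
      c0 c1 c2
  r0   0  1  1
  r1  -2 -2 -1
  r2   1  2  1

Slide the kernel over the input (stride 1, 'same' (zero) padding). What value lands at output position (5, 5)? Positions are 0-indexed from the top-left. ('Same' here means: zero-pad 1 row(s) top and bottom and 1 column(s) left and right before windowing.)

The receptive field on the zero-padded input at this output position is [0 3 3 / 7 2 -9 / 0 0 0]. Elementwise product with the kernel and sum: 3·1 + 3·1 + 7·-2 + 2·-2 + -9·-1 + 0·1 + 0·2 + 0·1.

-3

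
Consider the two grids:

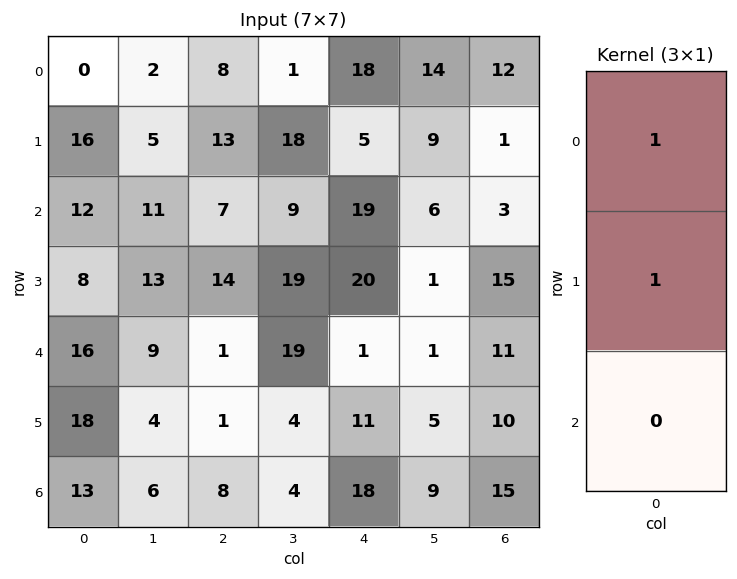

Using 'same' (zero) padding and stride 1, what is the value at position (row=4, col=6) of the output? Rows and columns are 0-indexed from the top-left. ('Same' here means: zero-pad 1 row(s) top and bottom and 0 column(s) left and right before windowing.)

26

The receptive field on the zero-padded input at this output position is [15 / 11 / 10]. Elementwise product with the kernel and sum: 15·1 + 11·1.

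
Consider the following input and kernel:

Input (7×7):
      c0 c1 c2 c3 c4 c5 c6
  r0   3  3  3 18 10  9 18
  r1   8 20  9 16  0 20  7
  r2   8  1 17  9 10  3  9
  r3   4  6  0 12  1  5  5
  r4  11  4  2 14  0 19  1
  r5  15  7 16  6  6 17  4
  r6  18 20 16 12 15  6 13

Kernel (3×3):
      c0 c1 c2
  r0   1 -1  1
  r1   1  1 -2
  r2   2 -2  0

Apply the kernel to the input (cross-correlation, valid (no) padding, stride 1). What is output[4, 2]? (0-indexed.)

6

The receptive field on the input at this output position is [2 14 0 / 16 6 6 / 16 12 15]. Elementwise product with the kernel and sum: 2·1 + 14·-1 + 0·1 + 16·1 + 6·1 + 6·-2 + 16·2 + 12·-2.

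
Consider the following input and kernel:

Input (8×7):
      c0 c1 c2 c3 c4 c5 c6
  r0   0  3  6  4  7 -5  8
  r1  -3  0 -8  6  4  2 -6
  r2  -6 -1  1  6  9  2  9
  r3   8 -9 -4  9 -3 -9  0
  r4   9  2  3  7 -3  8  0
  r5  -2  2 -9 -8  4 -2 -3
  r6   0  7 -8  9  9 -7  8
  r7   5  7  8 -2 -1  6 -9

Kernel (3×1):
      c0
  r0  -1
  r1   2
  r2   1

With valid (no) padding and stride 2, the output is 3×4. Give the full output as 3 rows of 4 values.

Output[0,0]: The receptive field on the input at this output position is [0 / -3 / -6]. Elementwise product with the kernel and sum: 0·-1 + -3·2 + -6·1.
Output[0,1]: The receptive field on the input at this output position is [6 / -8 / 1]. Elementwise product with the kernel and sum: 6·-1 + -8·2 + 1·1.

-12 -21 10 -11
31 -6 -18 -9
-13 -29 20 2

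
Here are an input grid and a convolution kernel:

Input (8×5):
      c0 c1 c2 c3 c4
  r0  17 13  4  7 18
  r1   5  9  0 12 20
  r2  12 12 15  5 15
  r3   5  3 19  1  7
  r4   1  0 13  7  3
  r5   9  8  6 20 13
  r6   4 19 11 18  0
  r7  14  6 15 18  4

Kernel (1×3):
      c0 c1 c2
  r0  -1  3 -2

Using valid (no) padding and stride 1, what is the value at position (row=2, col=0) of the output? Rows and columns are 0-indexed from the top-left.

-6

The receptive field on the input at this output position is [12 12 15]. Elementwise product with the kernel and sum: 12·-1 + 12·3 + 15·-2.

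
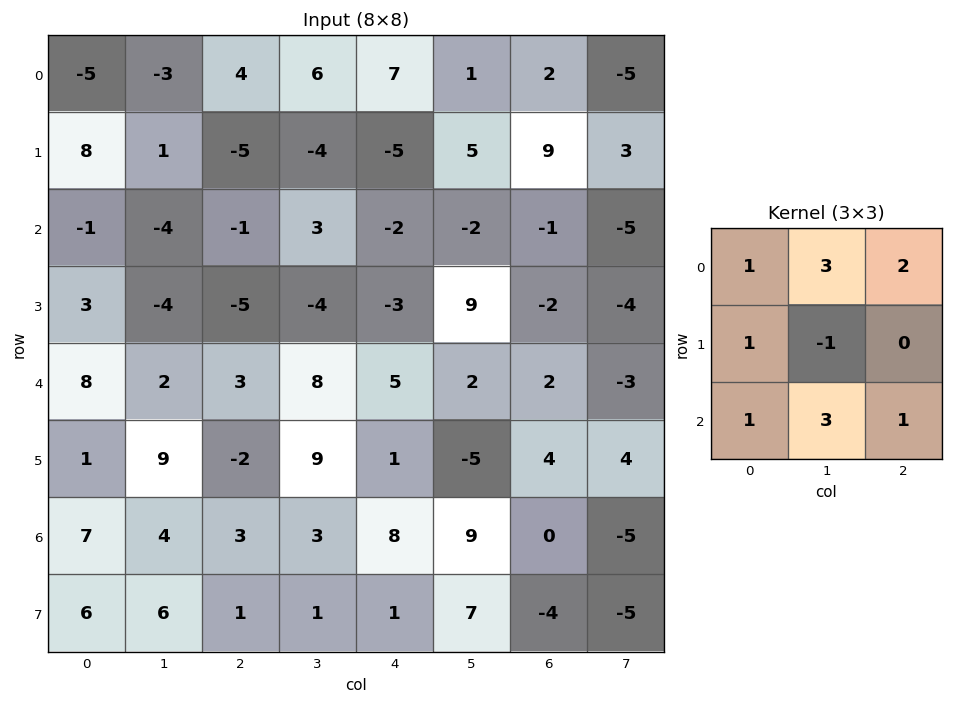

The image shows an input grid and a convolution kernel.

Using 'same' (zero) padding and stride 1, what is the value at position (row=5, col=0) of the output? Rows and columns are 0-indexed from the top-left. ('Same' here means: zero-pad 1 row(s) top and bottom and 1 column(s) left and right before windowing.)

The receptive field on the zero-padded input at this output position is [0 8 2 / 0 1 9 / 0 7 4]. Elementwise product with the kernel and sum: 0·1 + 8·3 + 2·2 + 0·1 + 1·-1 + 0·1 + 7·3 + 4·1.

52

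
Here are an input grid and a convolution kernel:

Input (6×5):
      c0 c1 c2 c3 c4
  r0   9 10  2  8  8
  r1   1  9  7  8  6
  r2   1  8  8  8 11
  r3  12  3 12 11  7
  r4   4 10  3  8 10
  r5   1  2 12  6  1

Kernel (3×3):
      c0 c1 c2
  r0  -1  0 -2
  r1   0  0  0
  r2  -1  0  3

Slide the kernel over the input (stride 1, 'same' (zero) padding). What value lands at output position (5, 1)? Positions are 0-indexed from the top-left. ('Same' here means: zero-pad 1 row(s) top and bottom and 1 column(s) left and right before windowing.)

-10

The receptive field on the zero-padded input at this output position is [4 10 3 / 1 2 12 / 0 0 0]. Elementwise product with the kernel and sum: 4·-1 + 3·-2 + 0·-1 + 0·3.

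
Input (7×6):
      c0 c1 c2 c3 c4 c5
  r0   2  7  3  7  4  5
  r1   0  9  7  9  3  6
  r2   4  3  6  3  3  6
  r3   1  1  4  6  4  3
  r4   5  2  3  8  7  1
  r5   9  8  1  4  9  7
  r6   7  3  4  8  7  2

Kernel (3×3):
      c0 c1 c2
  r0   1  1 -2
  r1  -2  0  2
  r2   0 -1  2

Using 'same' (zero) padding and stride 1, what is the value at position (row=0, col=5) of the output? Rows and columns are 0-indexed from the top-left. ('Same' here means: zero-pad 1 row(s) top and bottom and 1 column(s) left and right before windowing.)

-14

The receptive field on the zero-padded input at this output position is [0 0 0 / 4 5 0 / 3 6 0]. Elementwise product with the kernel and sum: 0·1 + 0·1 + 0·-2 + 4·-2 + 0·2 + 6·-1 + 0·2.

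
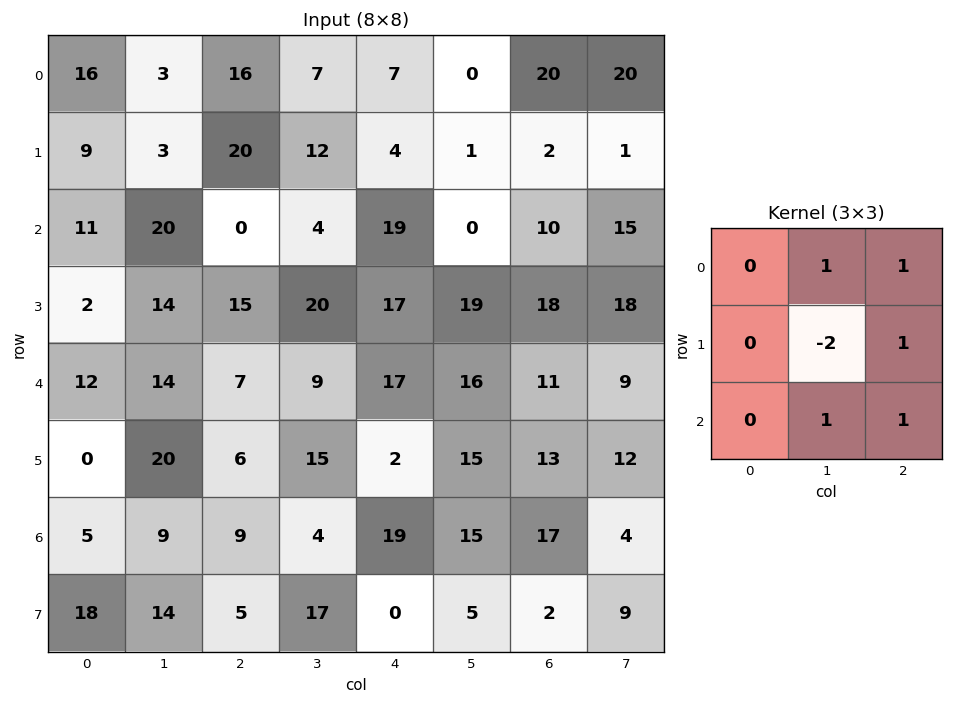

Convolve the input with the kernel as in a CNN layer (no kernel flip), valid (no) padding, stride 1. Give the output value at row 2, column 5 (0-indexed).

The receptive field on the input at this output position is [0 10 15 / 19 18 18 / 16 11 9]. Elementwise product with the kernel and sum: 10·1 + 15·1 + 18·-2 + 18·1 + 11·1 + 9·1.

27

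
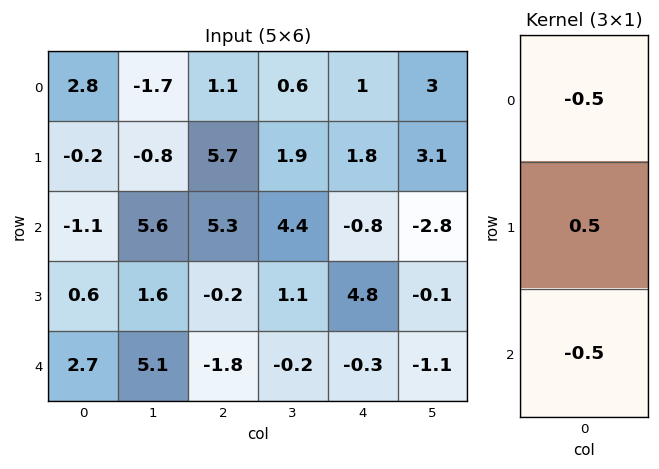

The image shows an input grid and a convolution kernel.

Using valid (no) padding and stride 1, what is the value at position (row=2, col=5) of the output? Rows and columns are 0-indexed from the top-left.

1.9

The receptive field on the input at this output position is [-2.8 / -0.1 / -1.1]. Elementwise product with the kernel and sum: -2.8·-0.5 + -0.1·0.5 + -1.1·-0.5.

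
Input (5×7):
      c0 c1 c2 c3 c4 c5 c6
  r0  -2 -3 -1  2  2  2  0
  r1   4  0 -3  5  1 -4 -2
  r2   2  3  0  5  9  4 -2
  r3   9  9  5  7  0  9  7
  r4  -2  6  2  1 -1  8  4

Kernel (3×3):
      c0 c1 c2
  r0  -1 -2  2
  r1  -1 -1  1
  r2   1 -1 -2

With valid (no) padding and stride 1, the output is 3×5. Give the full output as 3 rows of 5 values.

-2 10 -23 -24 4
-25 8 -3 -36 -35
-33 2 -1 -27 -40

Output[0,0]: The receptive field on the input at this output position is [-2 -3 -1 / 4 0 -3 / 2 3 0]. Elementwise product with the kernel and sum: -2·-1 + -3·-2 + -1·2 + 4·-1 + 0·-1 + -3·1 + 2·1 + 3·-1 + 0·-2.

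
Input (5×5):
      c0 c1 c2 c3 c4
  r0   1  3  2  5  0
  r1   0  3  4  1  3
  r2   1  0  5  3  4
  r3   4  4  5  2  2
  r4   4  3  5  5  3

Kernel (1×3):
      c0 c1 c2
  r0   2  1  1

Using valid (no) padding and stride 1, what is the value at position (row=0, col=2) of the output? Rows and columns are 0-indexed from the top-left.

The receptive field on the input at this output position is [2 5 0]. Elementwise product with the kernel and sum: 2·2 + 5·1 + 0·1.

9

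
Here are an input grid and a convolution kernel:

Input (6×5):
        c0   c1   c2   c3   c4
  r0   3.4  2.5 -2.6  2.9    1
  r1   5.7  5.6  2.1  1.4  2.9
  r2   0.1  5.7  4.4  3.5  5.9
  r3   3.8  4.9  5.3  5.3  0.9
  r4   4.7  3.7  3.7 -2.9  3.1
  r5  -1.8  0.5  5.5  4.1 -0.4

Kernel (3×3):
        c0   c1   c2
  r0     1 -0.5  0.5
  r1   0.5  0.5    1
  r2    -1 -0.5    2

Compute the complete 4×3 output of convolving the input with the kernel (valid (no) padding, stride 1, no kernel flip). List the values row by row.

Output[0,0]: The receptive field on the input at this output position is [3.4 2.5 -2.6 / 5.7 5.6 2.1 / 0.1 5.7 4.4]. Elementwise product with the kernel and sum: 3.4·1 + 2.5·-0.5 + -2.6·0.5 + 5.7·0.5 + 5.6·0.5 + 2.1·1 + 0.1·-1 + 5.7·-0.5 + 4.4·2.

14.45 9.6 6.75
15.6 16.85 6.55
9.95 4.3 15.75
24.45 10.65 -1.75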